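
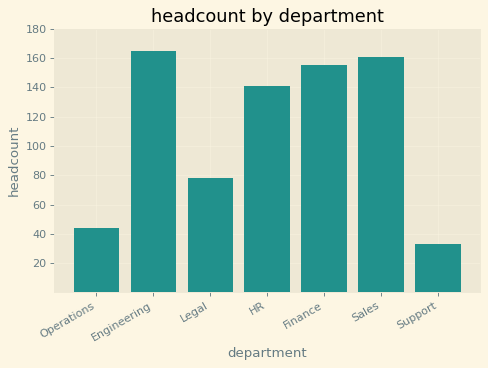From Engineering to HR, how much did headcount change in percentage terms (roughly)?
≈ -12.5%

Engineering ≈ 160, HR ≈ 140; (140 − 160) / 160 ≈ -12.5%.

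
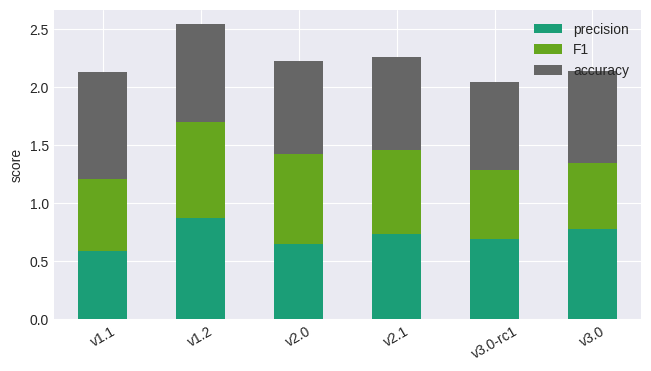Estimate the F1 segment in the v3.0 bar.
≈ 0.5

F1 top ≈ 1.5, bottom ≈ 1.0; segment ≈ 0.5.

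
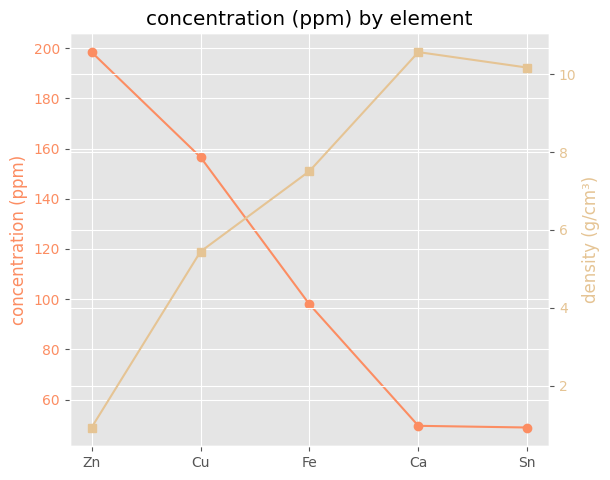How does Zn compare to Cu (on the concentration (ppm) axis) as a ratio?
Zn ≈ 200, Cu ≈ 160; 200/160 ≈ 1.25.

≈ 1.25×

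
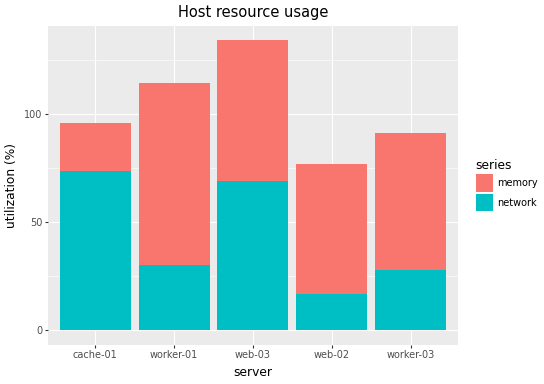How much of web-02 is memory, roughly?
memory top ≈ 80, bottom ≈ 20; segment ≈ 60.

≈ 60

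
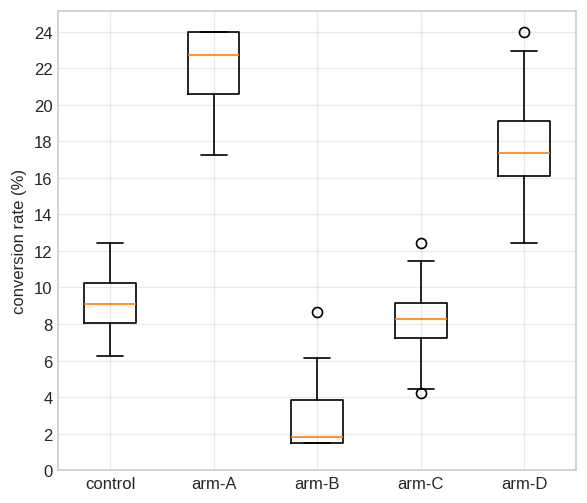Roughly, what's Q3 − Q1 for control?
Q3 ≈ 10, Q1 ≈ 8; IQR ≈ 2.

≈ 2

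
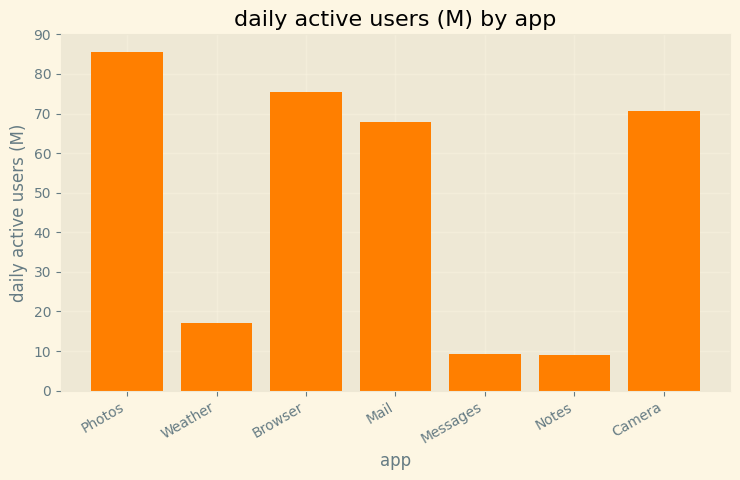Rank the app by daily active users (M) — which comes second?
Top 3: Photos ≈ 90, Browser ≈ 80, Camera ≈ 70.

Browser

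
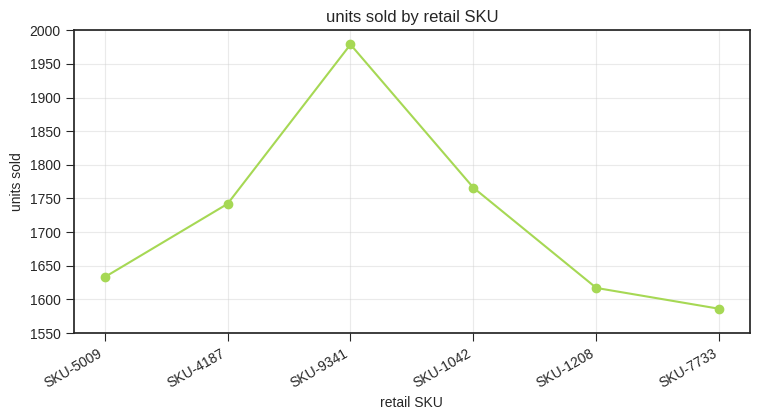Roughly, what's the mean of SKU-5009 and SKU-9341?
≈ 1825

(1650 + 2000) / 2 ≈ 1825.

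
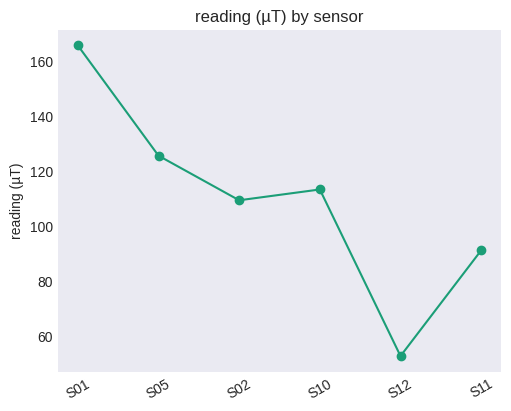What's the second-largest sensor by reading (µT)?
S05

Top 3: S01 ≈ 170, S05 ≈ 130, S10 ≈ 110.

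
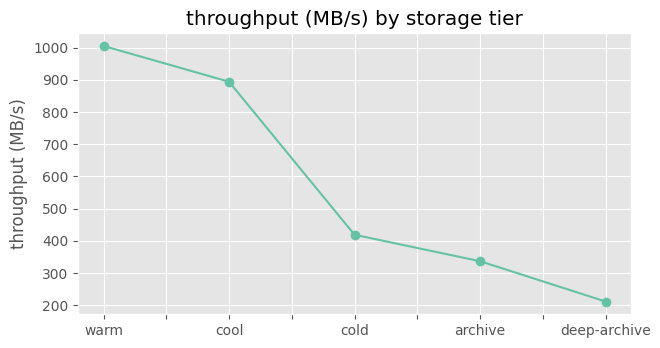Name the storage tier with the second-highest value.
Top 3: warm ≈ 1000, cool ≈ 900, cold ≈ 400.

cool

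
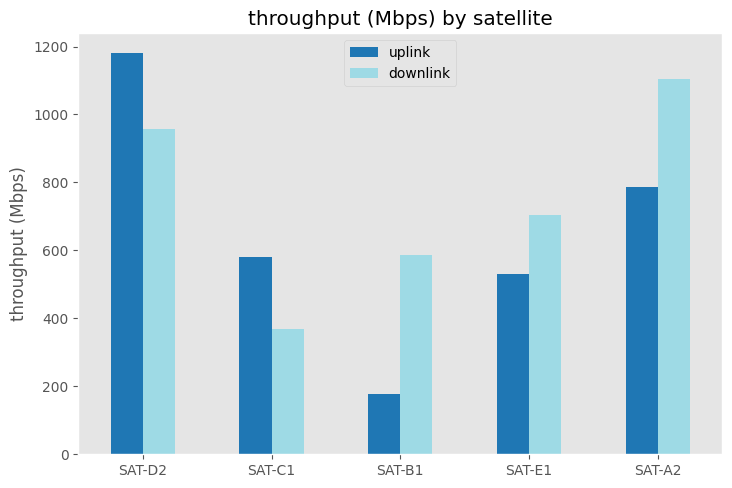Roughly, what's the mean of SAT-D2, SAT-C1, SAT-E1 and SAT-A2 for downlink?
(1000 + 400 + 700 + 1100) / 4 ≈ 800.

≈ 800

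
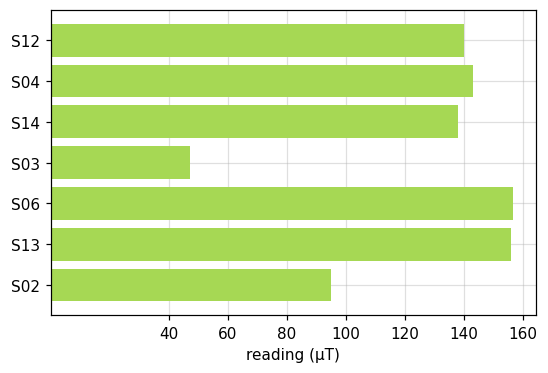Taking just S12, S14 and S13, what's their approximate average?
≈ 147

(140 + 140 + 160) / 3 ≈ 147.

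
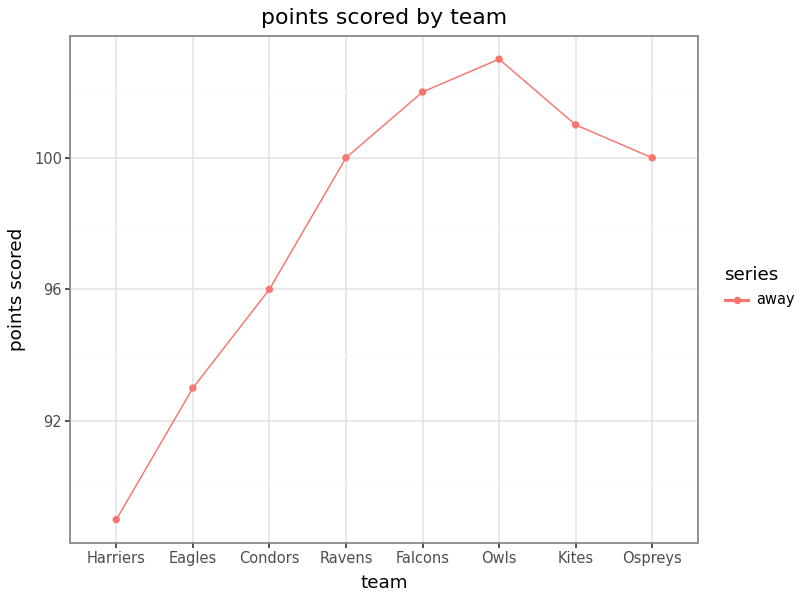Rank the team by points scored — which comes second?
Top 3: Owls ≈ 104, Falcons ≈ 102, Kites ≈ 100.

Falcons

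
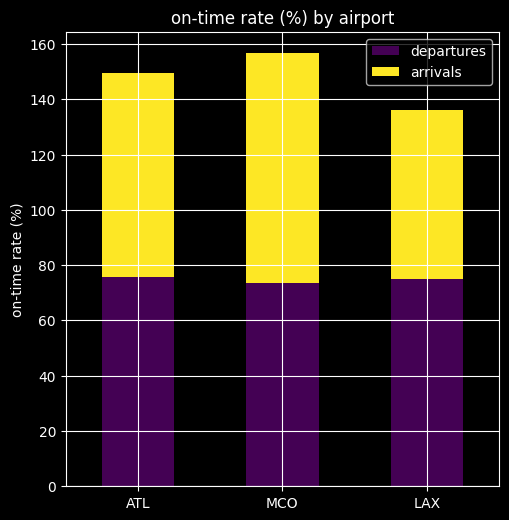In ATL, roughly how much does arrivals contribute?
≈ 60

arrivals top ≈ 140, bottom ≈ 80; segment ≈ 60.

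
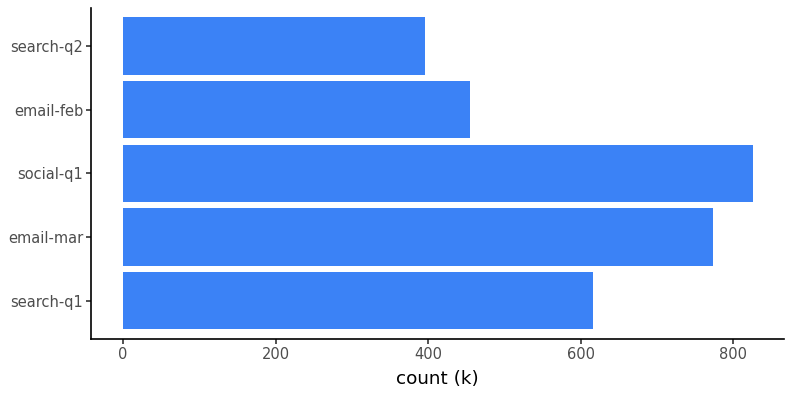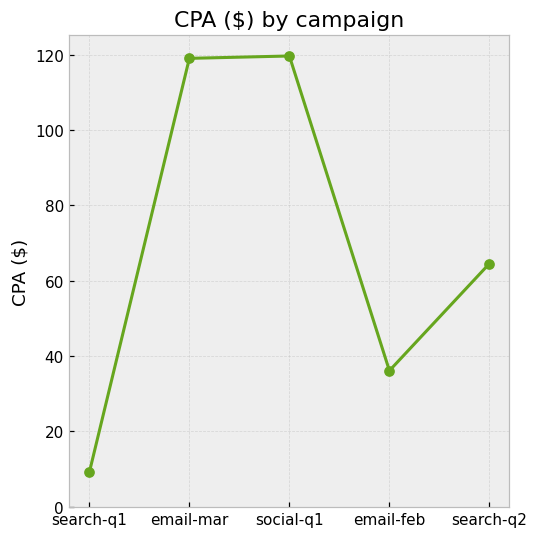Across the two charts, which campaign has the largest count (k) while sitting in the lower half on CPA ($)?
search-q1

Chart 2 median CPA ($) ≈ 60; below-median campaigns: search-q1, email-feb. Among those, search-q1 has the highest count (k) (≈ 600).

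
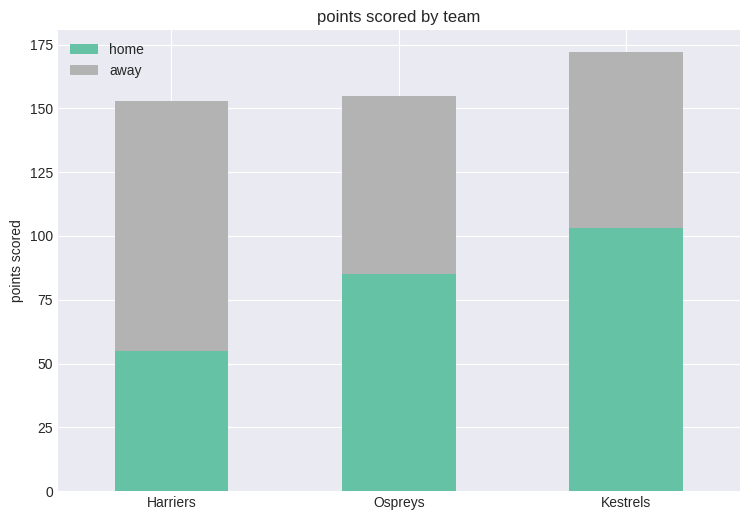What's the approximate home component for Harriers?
home top ≈ 60, bottom ≈ 0; segment ≈ 60.

≈ 60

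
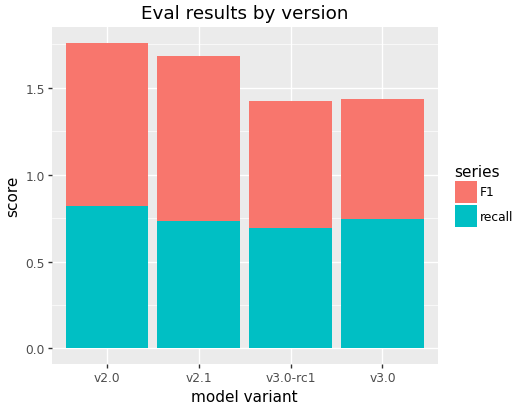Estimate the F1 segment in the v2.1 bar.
F1 top ≈ 1.6, bottom ≈ 0.8; segment ≈ 0.8.

≈ 0.8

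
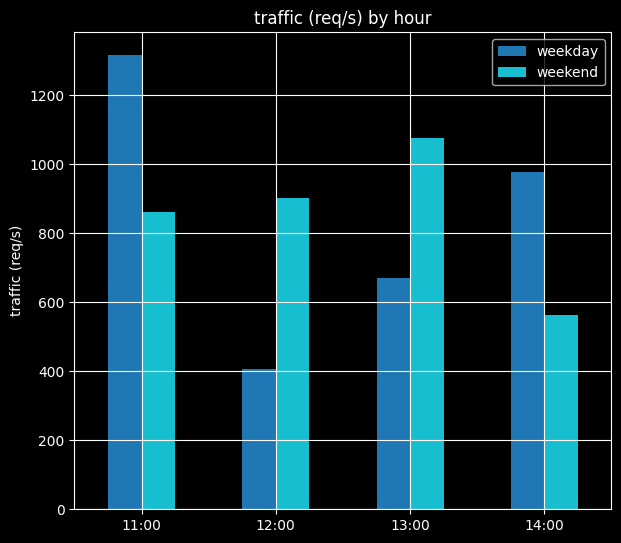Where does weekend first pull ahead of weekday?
11:00: weekend ≈ 800 vs weekday ≈ 1400 (not yet); 12:00: weekend ≈ 1000 vs weekday ≈ 400 (first crossover).

12:00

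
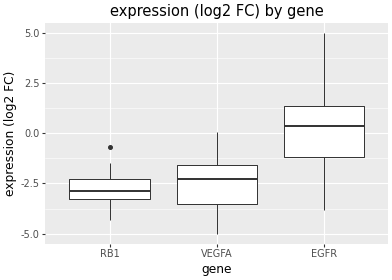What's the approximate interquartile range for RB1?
Q3 ≈ -2.5, Q1 ≈ -3.5; IQR ≈ 1.0.

≈ 1.0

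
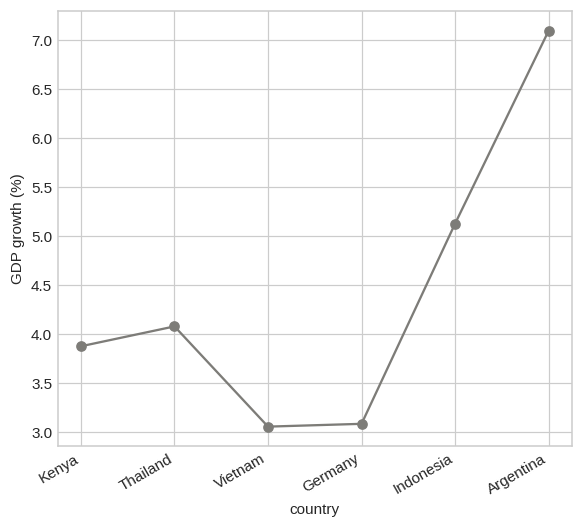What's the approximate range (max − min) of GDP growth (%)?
Max Argentina ≈ 7.0, min Vietnam ≈ 3.0; range ≈ 4.0.

≈ 4.0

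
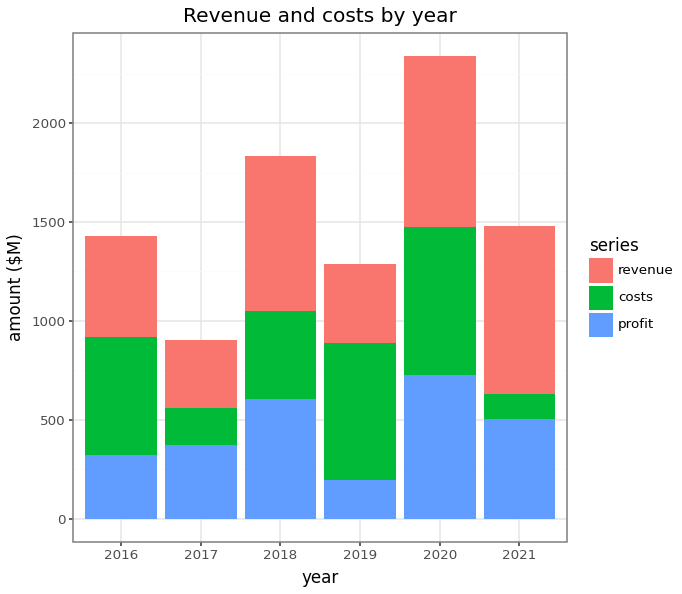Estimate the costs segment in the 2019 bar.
≈ 600

costs top ≈ 800, bottom ≈ 200; segment ≈ 600.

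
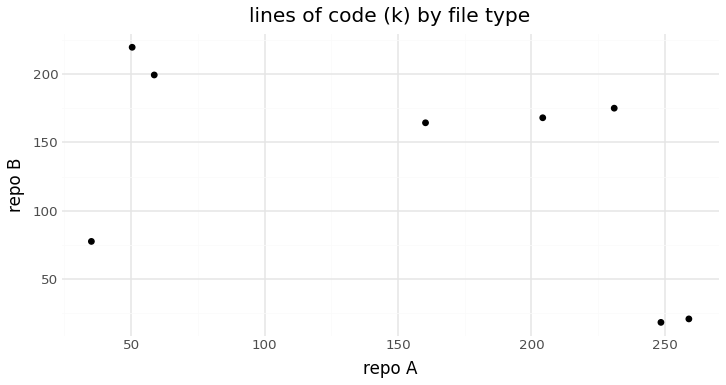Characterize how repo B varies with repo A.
Points are negatively correlated; moderate (|r| ≈ 0.5).

negative, moderate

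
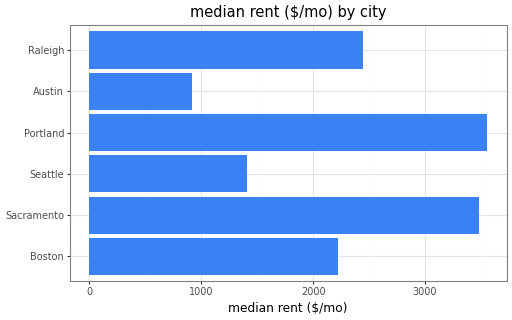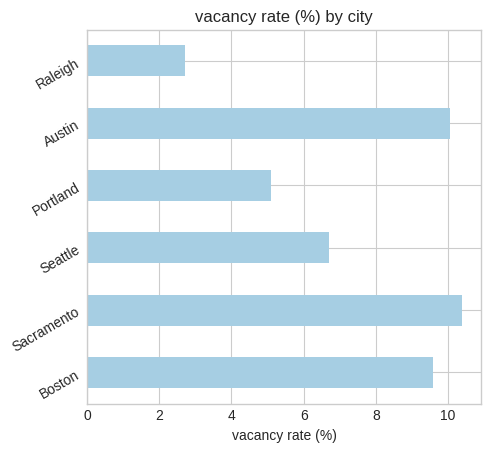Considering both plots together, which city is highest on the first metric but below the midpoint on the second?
Portland

Chart 2 median vacancy rate (%) ≈ 8; below-median cities: Seattle, Portland, Raleigh. Among those, Portland has the highest median rent ($/mo) (≈ 3500).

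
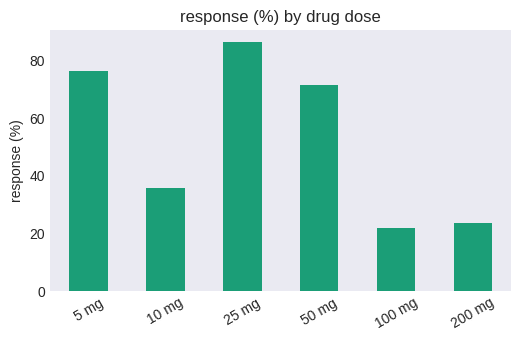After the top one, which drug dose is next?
Top 3: 25 mg ≈ 90, 5 mg ≈ 80, 50 mg ≈ 70.

5 mg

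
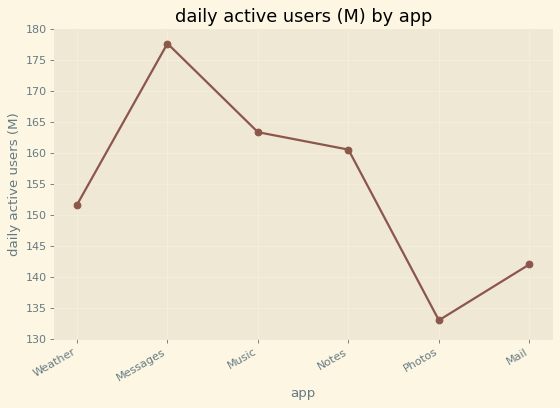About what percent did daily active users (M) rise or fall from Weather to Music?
≈ +10%

Weather ≈ 150, Music ≈ 165; (165 − 150) / 150 ≈ +10%.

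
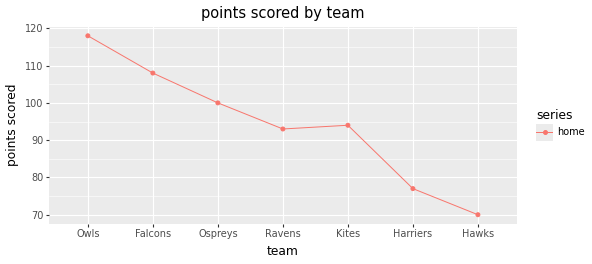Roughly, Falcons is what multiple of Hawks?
Falcons ≈ 110, Hawks ≈ 70; 110/70 ≈ 1.57.

≈ 1.57×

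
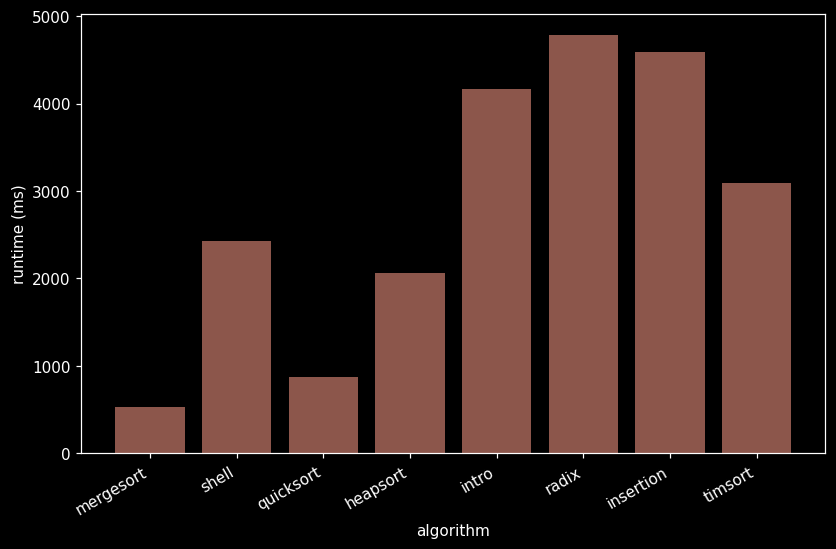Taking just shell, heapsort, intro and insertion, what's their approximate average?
(2500 + 2000 + 4000 + 4500) / 4 ≈ 3250.

≈ 3250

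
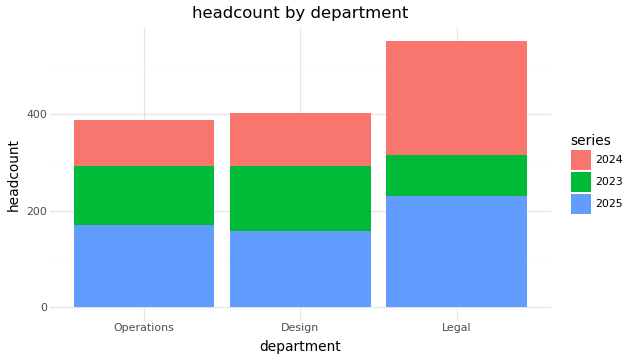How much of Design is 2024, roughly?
2024 top ≈ 400, bottom ≈ 300; segment ≈ 100.

≈ 100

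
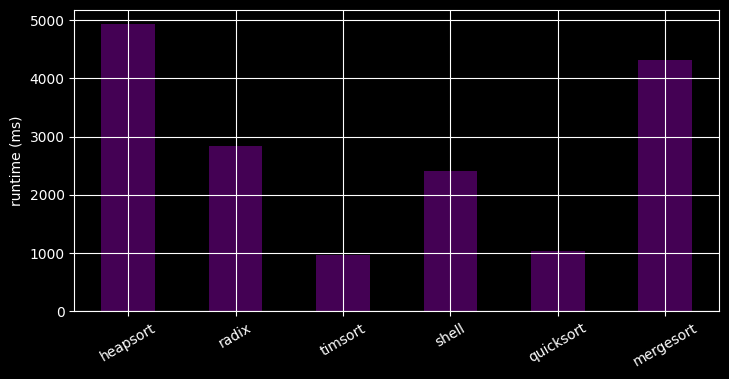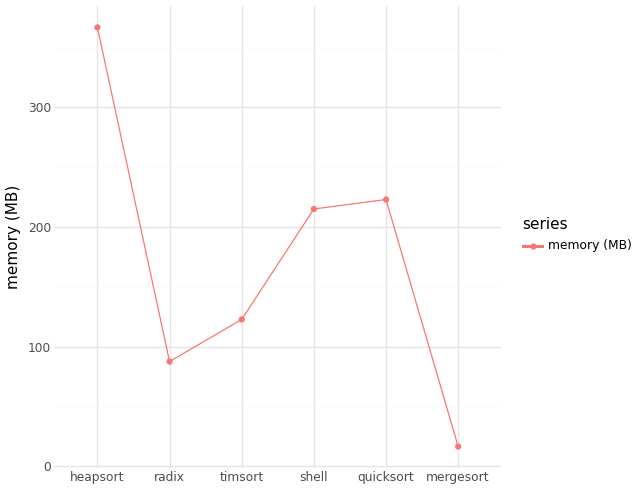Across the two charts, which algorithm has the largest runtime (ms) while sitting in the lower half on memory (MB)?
mergesort

Chart 2 median memory (MB) ≈ 150; below-median algorithms: radix, timsort, mergesort. Among those, mergesort has the highest runtime (ms) (≈ 4500).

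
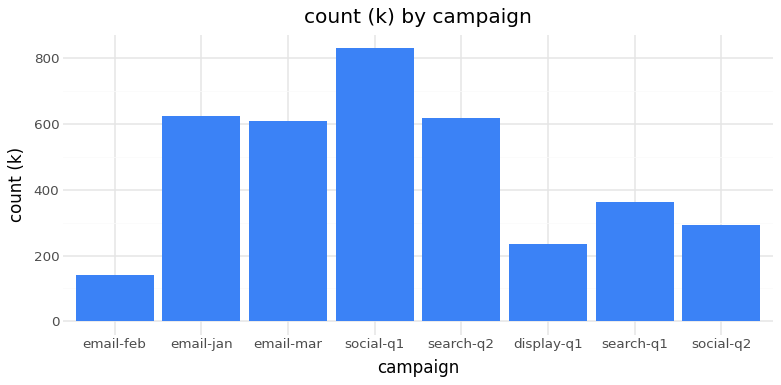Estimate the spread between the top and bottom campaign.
Max social-q1 ≈ 800, min email-feb ≈ 100; range ≈ 700.

≈ 700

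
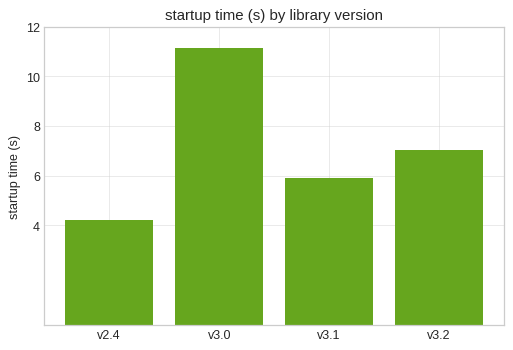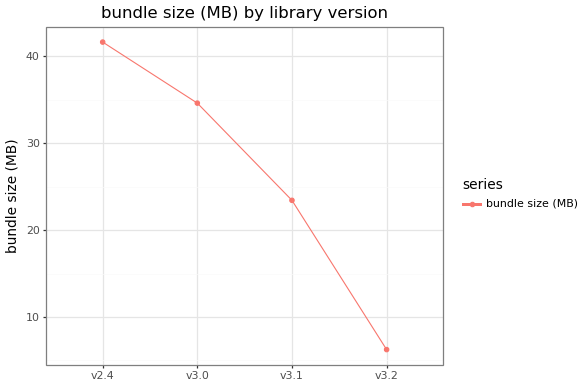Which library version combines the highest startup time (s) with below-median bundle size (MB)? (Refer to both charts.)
Chart 2 median bundle size (MB) ≈ 30; below-median library versions: v3.1, v3.2. Among those, v3.2 has the highest startup time (s) (≈ 8).

v3.2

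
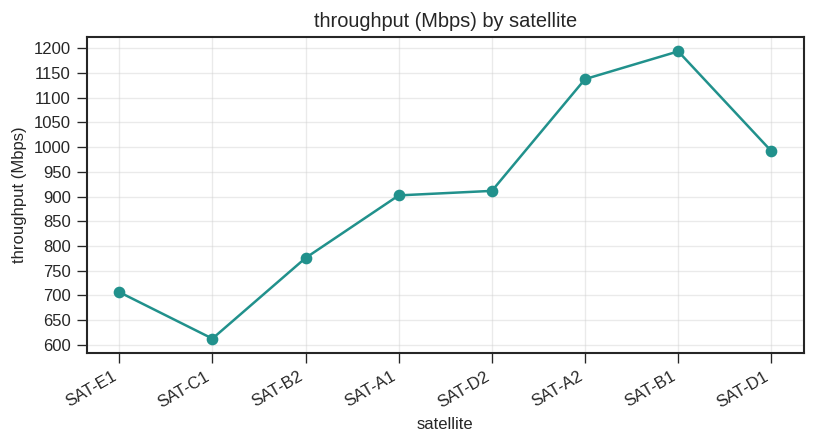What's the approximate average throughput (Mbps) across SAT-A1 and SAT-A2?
≈ 1025

(900 + 1150) / 2 ≈ 1025.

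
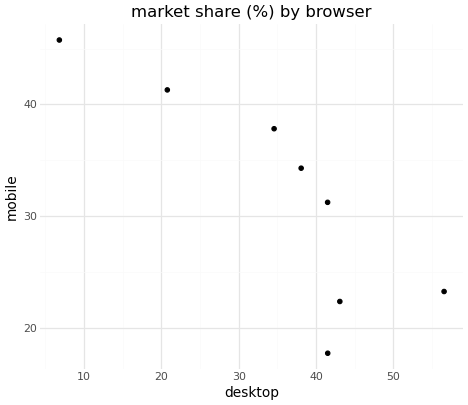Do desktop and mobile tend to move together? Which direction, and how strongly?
Points are negatively correlated; strong (|r| ≈ 0.8).

negative, strong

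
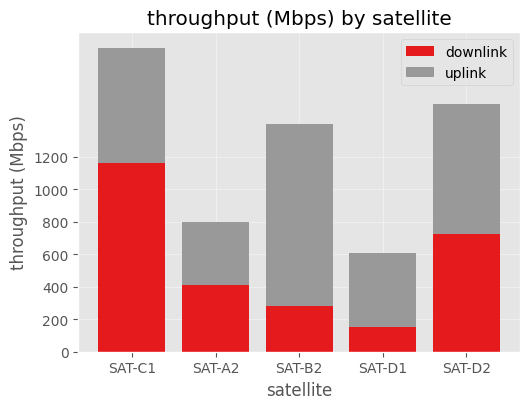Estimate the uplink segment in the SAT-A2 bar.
≈ 400

uplink top ≈ 800, bottom ≈ 400; segment ≈ 400.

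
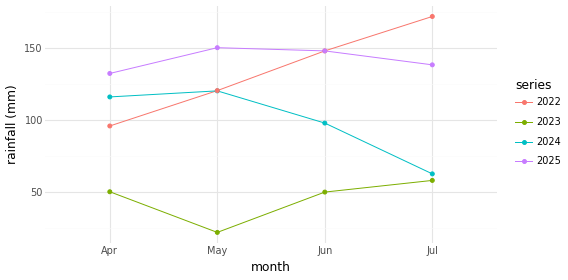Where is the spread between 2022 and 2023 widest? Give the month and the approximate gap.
Jul: 2022 ≈ 180, 2023 ≈ 60 → gap ≈ 120. Next-largest (May) is only ≈ 100.

Jul, ≈ 120 mm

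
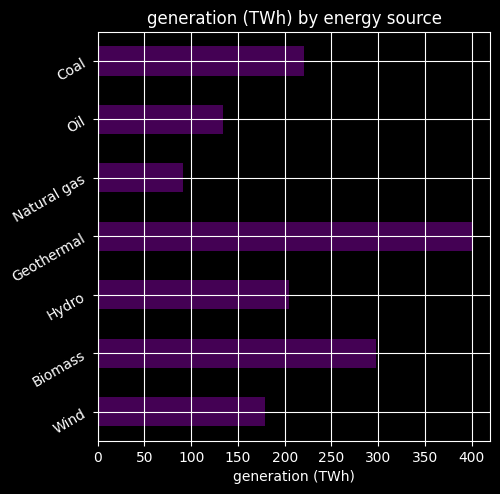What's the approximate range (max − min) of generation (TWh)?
Max Geothermal ≈ 400, min Natural gas ≈ 100; range ≈ 300.

≈ 300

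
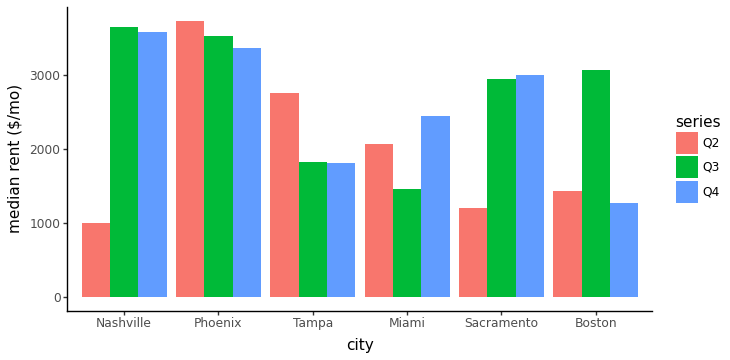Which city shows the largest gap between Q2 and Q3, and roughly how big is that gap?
Nashville: Q2 ≈ 1000, Q3 ≈ 3500 → gap ≈ 2500. Next-largest (Sacramento) is only ≈ 2000.

Nashville, ≈ 2500 $/mo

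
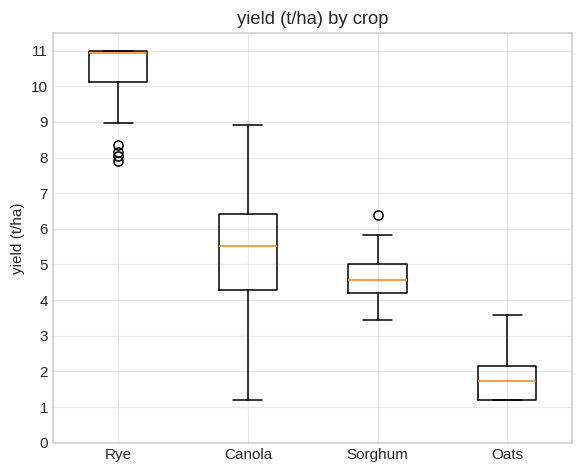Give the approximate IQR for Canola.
≈ 2

Q3 ≈ 6, Q1 ≈ 4; IQR ≈ 2.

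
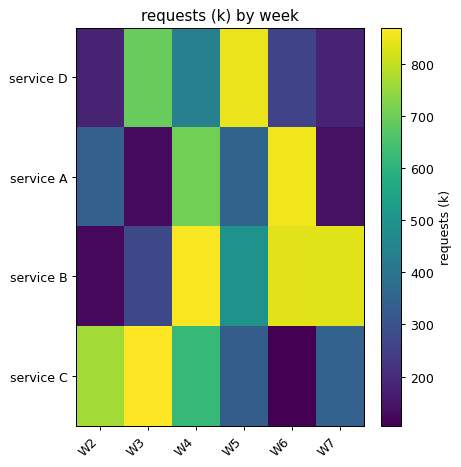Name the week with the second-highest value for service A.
Top 3 for service A: W6 ≈ 900, W4 ≈ 700, W5 ≈ 400.

W4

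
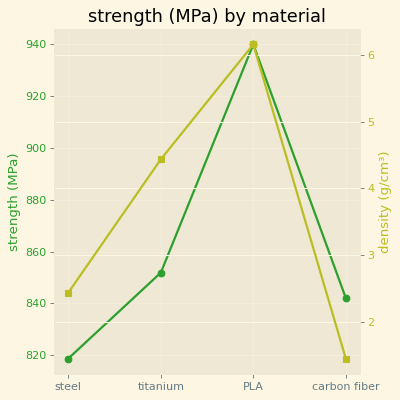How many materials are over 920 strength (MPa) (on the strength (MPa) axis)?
1

Above 920: PLA.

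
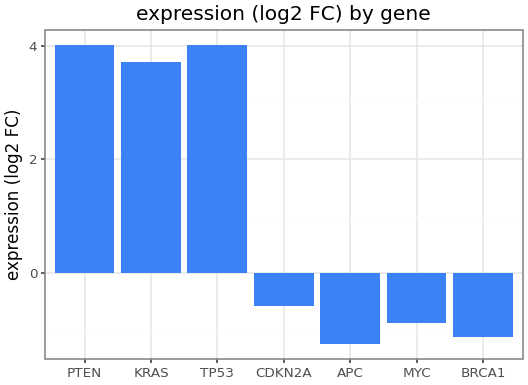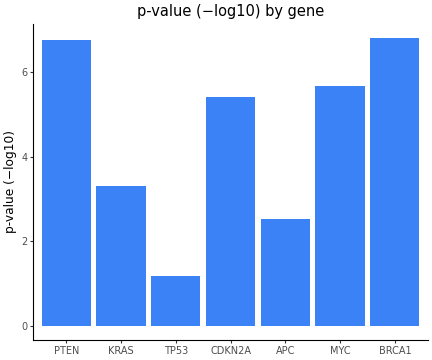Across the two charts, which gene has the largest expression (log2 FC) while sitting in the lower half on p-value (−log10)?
Chart 2 median p-value (−log10) ≈ 5; below-median genes: KRAS, TP53, APC. Among those, TP53 has the highest expression (log2 FC) (≈ 4).

TP53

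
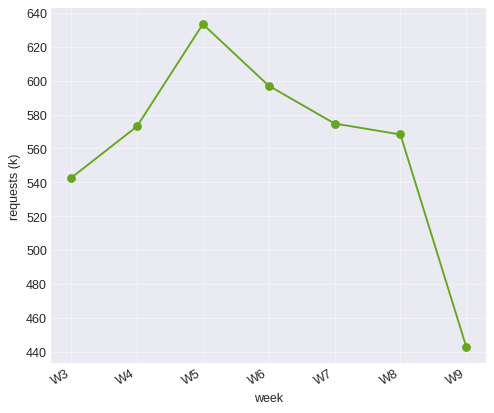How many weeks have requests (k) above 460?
Above 460: W3, W4, W5, W6, W7, W8.

6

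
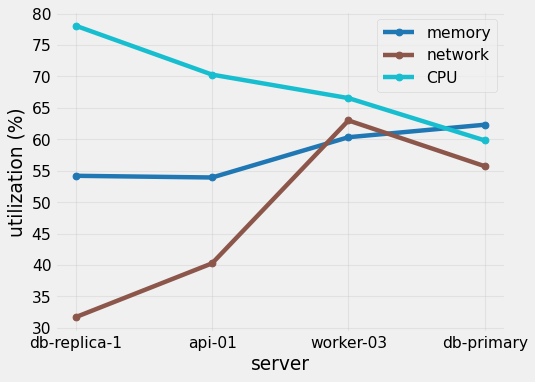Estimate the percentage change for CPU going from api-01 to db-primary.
api-01 ≈ 70, db-primary ≈ 60; (60 − 70) / 70 ≈ -14.3%.

≈ -14.3%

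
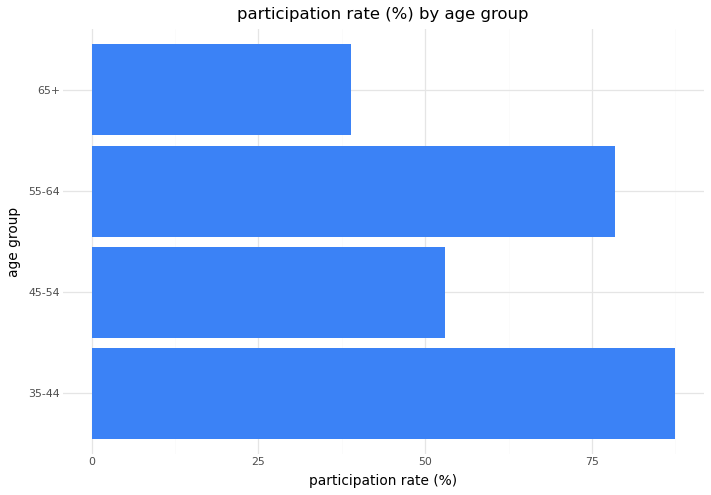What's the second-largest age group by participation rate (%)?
Top 3: 35-44 ≈ 90, 55-64 ≈ 80, 45-54 ≈ 50.

55-64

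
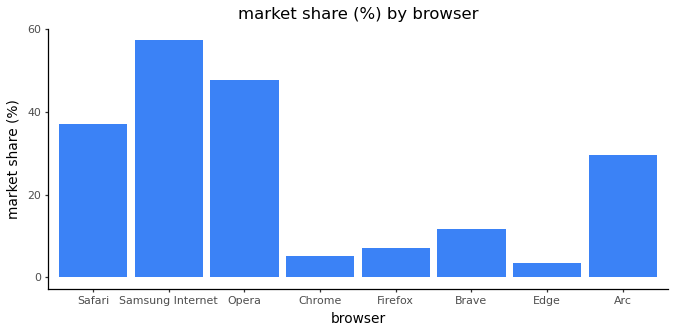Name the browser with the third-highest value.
Top 4: Samsung Internet ≈ 55, Opera ≈ 50, Safari ≈ 35, Arc ≈ 30.

Safari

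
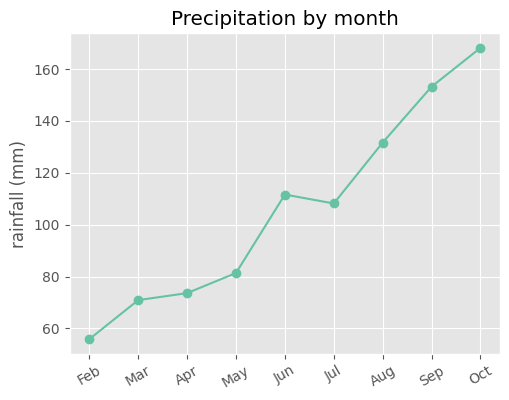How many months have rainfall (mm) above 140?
2

Above 140: Sep, Oct.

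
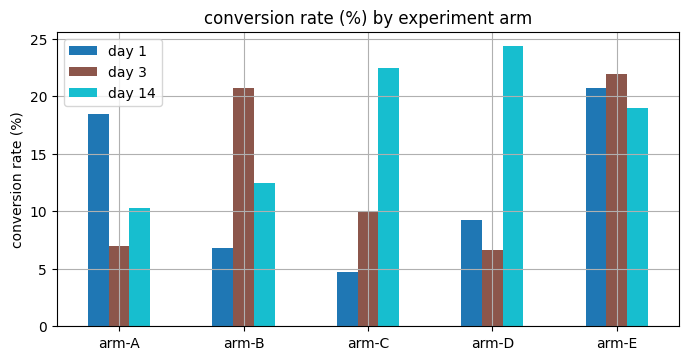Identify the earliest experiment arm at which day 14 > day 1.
arm-B

arm-A: day 14 ≈ 10 vs day 1 ≈ 20 (not yet); arm-B: day 14 ≈ 15 vs day 1 ≈ 5 (first crossover).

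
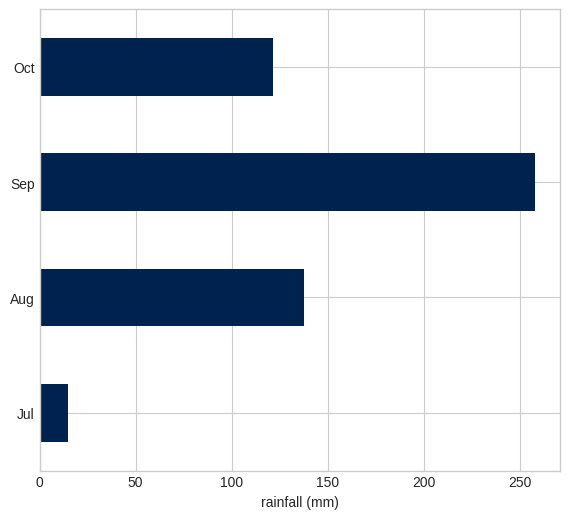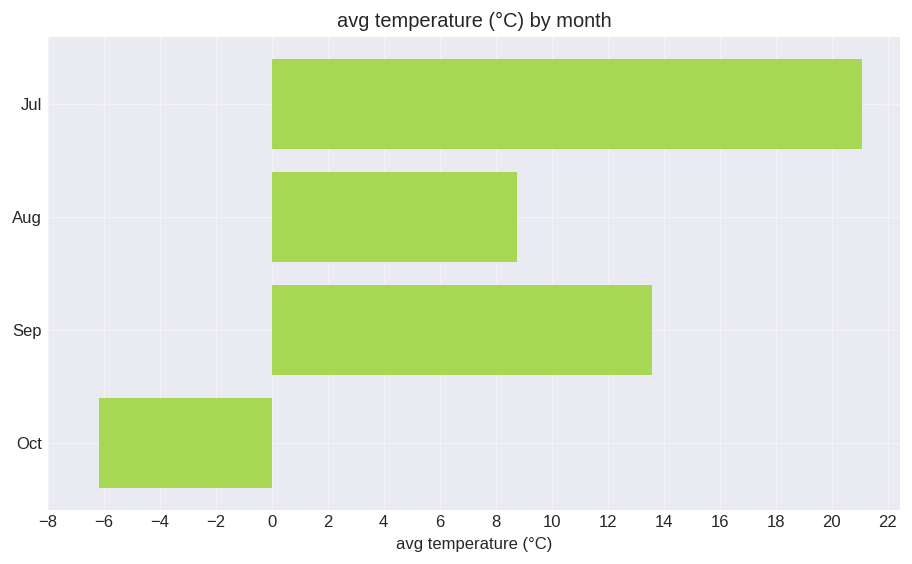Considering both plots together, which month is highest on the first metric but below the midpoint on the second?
Chart 2 median avg temperature (°C) ≈ 12; below-median months: Aug, Oct. Among those, Aug has the highest rainfall (mm) (≈ 150).

Aug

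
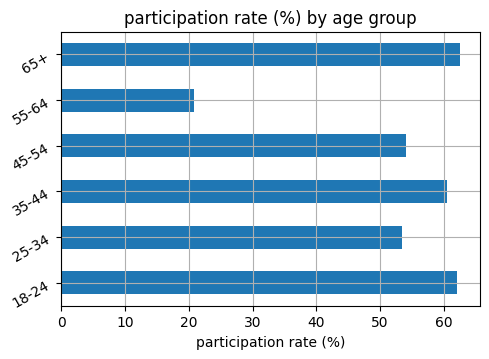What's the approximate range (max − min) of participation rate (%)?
Max 65+ ≈ 60, min 55-64 ≈ 20; range ≈ 40.

≈ 40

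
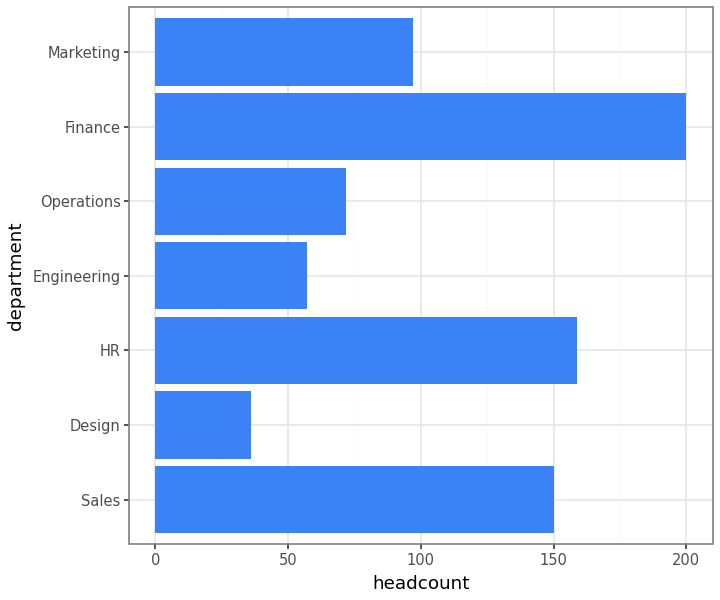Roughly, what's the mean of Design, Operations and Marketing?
(40 + 80 + 100) / 3 ≈ 73.

≈ 73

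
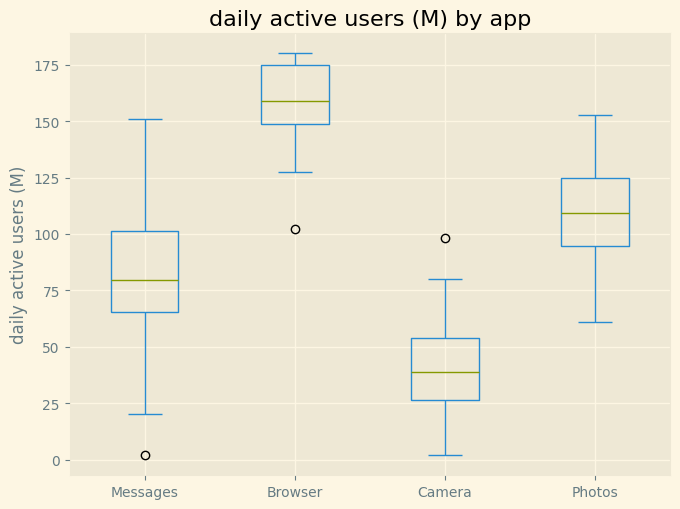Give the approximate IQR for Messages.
Q3 ≈ 100, Q1 ≈ 70; IQR ≈ 30.

≈ 30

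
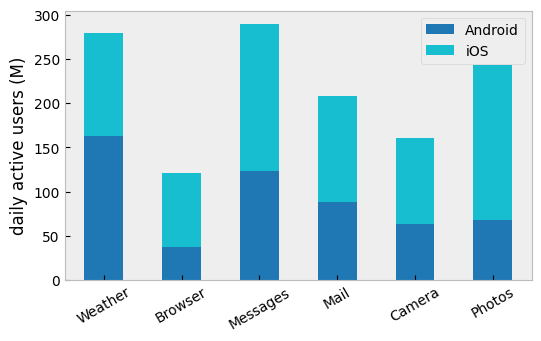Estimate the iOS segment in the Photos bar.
≈ 175

iOS top ≈ 250, bottom ≈ 75; segment ≈ 175.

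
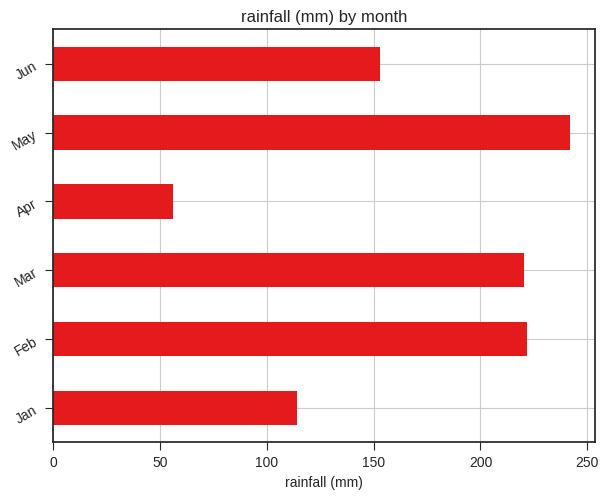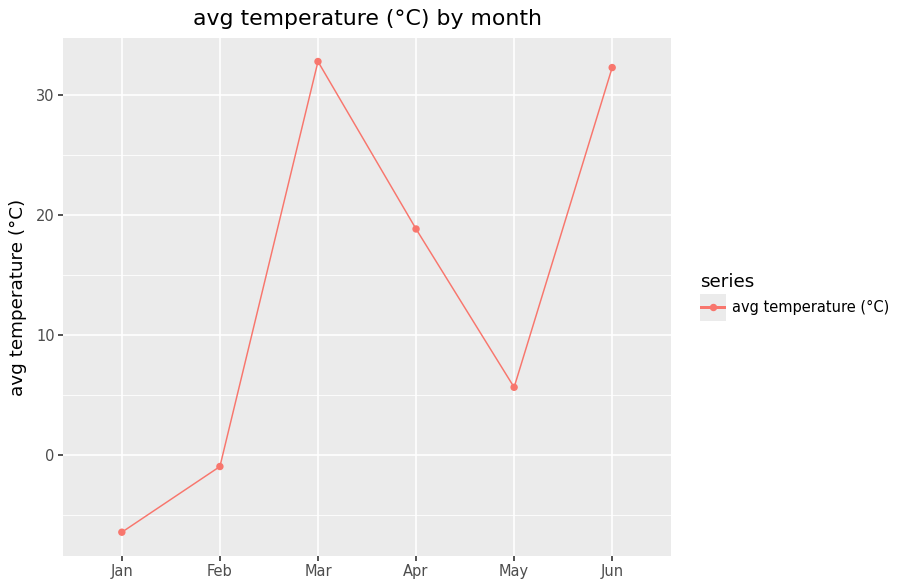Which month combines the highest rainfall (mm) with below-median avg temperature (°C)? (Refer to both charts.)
Chart 2 median avg temperature (°C) ≈ 10; below-median months: Jan, Feb, May. Among those, May has the highest rainfall (mm) (≈ 250).

May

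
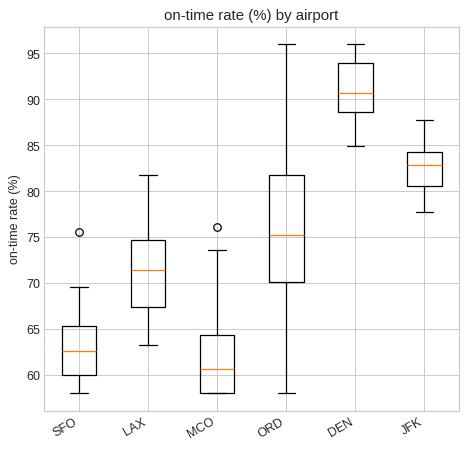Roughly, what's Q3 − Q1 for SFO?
Q3 ≈ 65, Q1 ≈ 60; IQR ≈ 5.

≈ 5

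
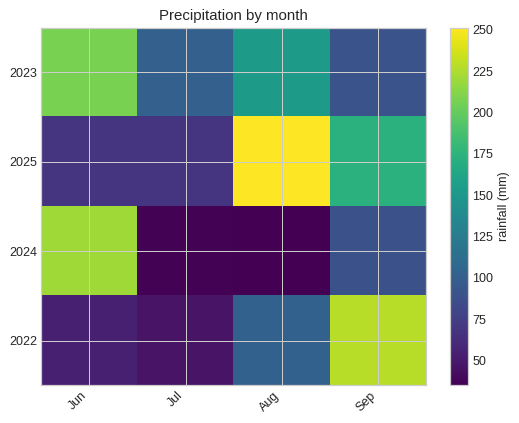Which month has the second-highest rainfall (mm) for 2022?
Top 3 for 2022: Sep ≈ 220, Aug ≈ 100, Jun ≈ 60.

Aug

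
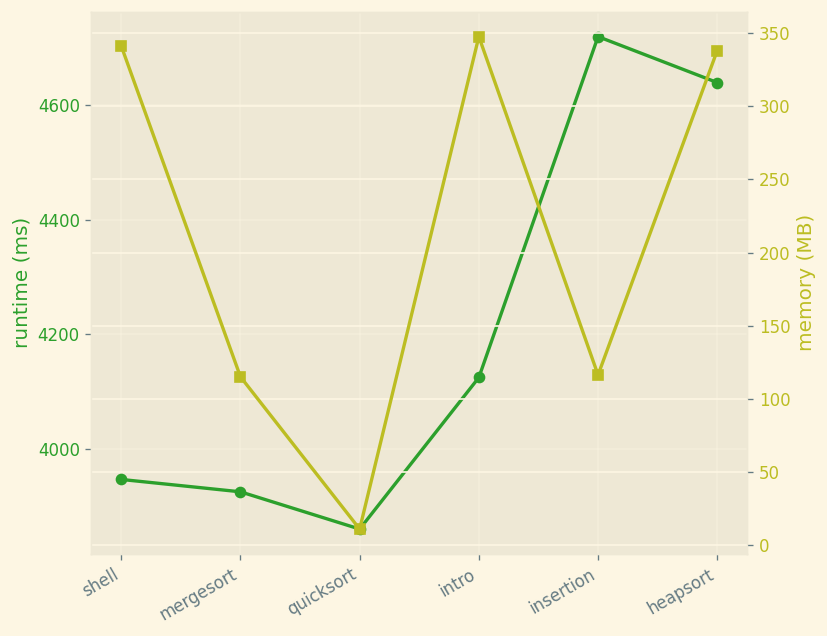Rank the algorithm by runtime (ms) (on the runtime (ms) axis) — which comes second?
Top 3 (on the runtime (ms) axis): insertion ≈ 4700, heapsort ≈ 4600, intro ≈ 4100.

heapsort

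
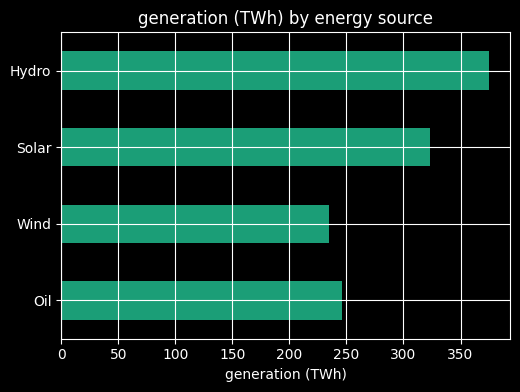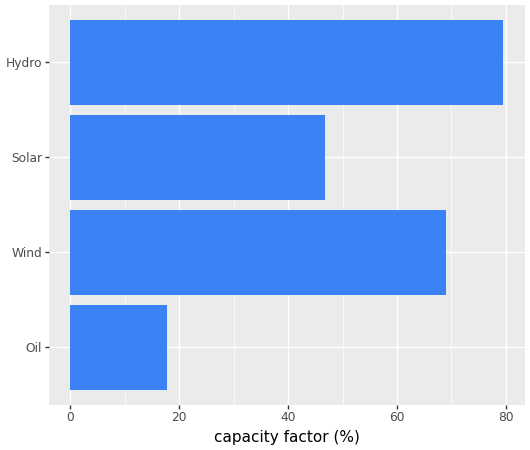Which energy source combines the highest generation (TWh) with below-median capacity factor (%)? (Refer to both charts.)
Chart 2 median capacity factor (%) ≈ 60; below-median energy sources: Oil, Solar. Among those, Solar has the highest generation (TWh) (≈ 300).

Solar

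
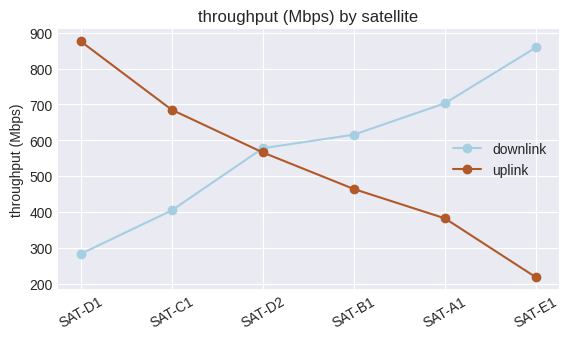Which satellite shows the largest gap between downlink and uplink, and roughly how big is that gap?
SAT-E1, ≈ 700 Mbps

SAT-E1: downlink ≈ 900, uplink ≈ 200 → gap ≈ 700. Next-largest (SAT-D1) is only ≈ 600.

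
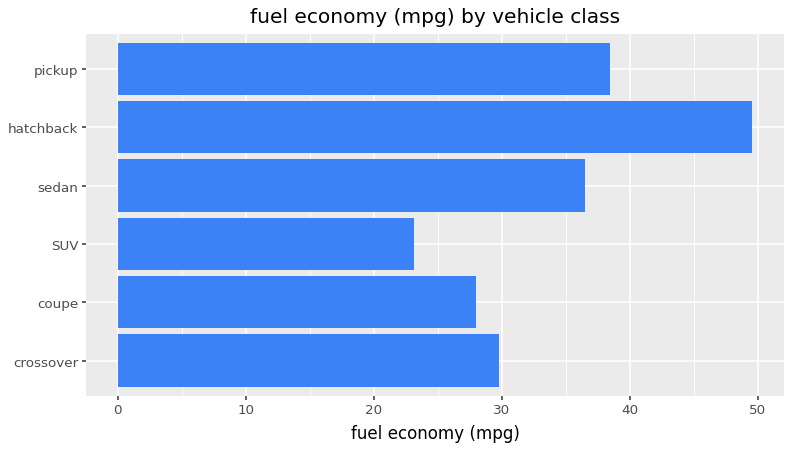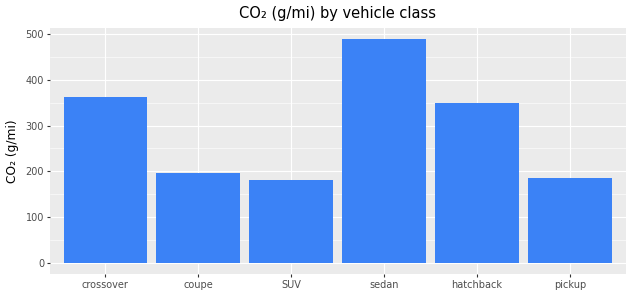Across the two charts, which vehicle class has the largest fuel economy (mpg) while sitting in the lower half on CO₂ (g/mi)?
pickup

Chart 2 median CO₂ (g/mi) ≈ 250; below-median vehicle classes: coupe, SUV, pickup. Among those, pickup has the highest fuel economy (mpg) (≈ 40).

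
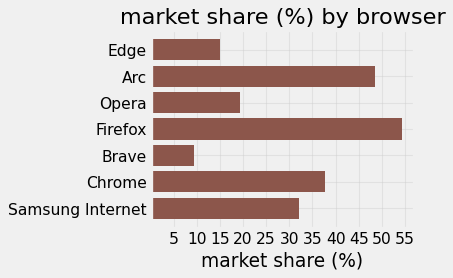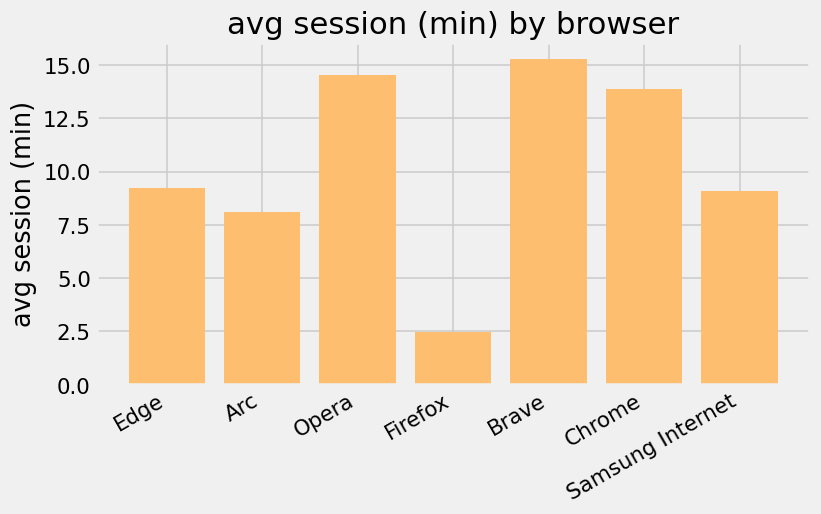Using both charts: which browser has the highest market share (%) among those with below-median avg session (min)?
Firefox

Chart 2 median avg session (min) ≈ 10; below-median browsers: Arc, Firefox, Samsung Internet. Among those, Firefox has the highest market share (%) (≈ 55).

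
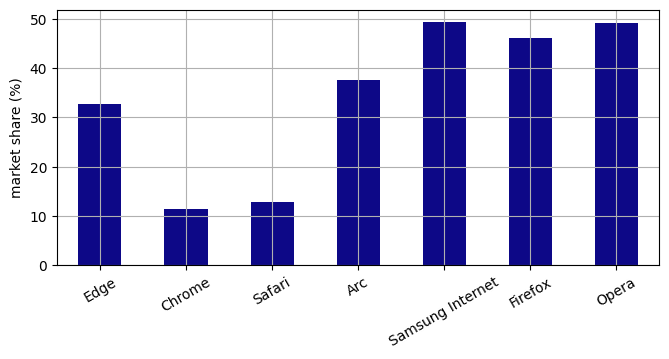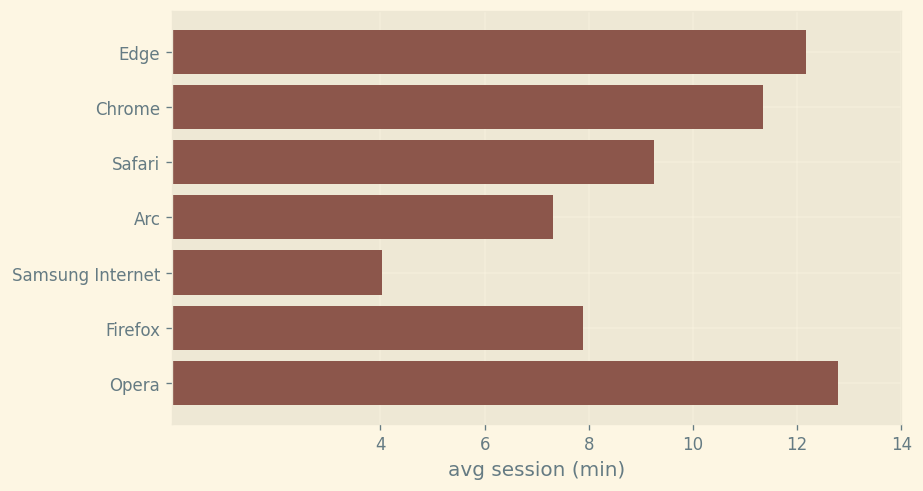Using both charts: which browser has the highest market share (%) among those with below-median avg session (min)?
Chart 2 median avg session (min) ≈ 10; below-median browsers: Arc, Samsung Internet, Firefox. Among those, Samsung Internet has the highest market share (%) (≈ 50).

Samsung Internet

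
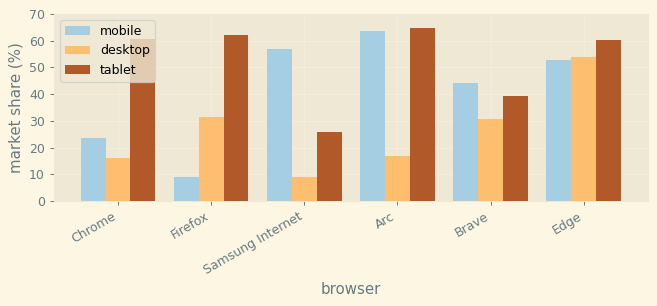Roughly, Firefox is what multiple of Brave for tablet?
Firefox ≈ 60, Brave ≈ 40; 60/40 ≈ 1.5.

≈ 1.5×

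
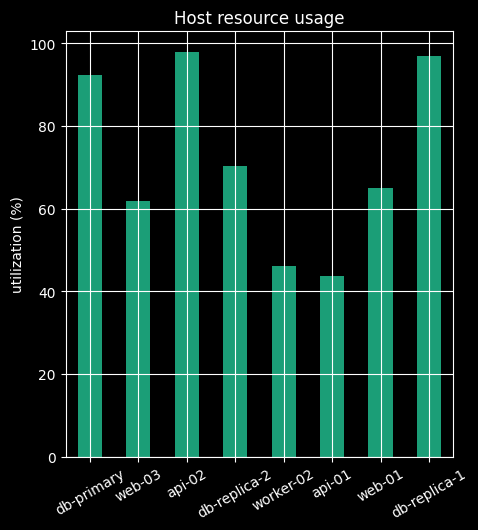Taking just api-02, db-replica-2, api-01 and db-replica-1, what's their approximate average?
≈ 78

(100 + 70 + 40 + 100) / 4 ≈ 78.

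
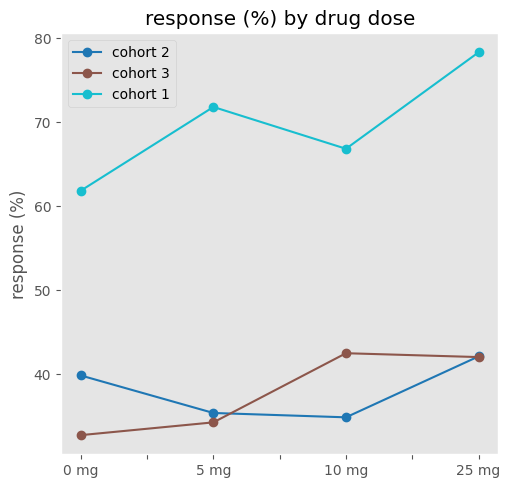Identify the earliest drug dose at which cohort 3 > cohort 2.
5 mg: cohort 3 ≈ 35 vs cohort 2 ≈ 35 (not yet); 10 mg: cohort 3 ≈ 45 vs cohort 2 ≈ 35 (first crossover).

10 mg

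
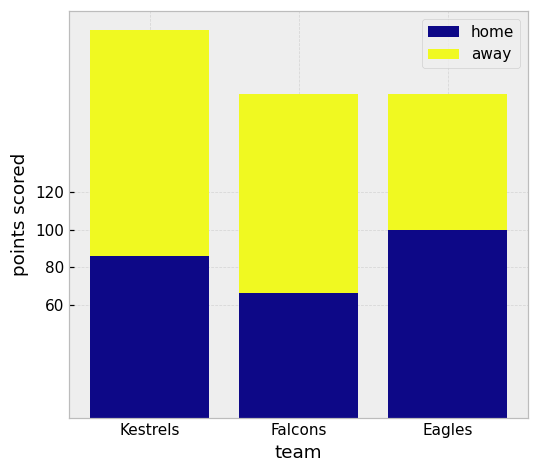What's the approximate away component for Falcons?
away top ≈ 180, bottom ≈ 60; segment ≈ 120.

≈ 120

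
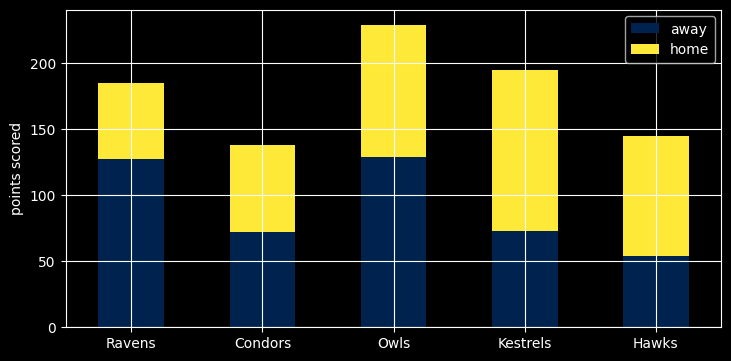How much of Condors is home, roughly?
home top ≈ 140, bottom ≈ 80; segment ≈ 60.

≈ 60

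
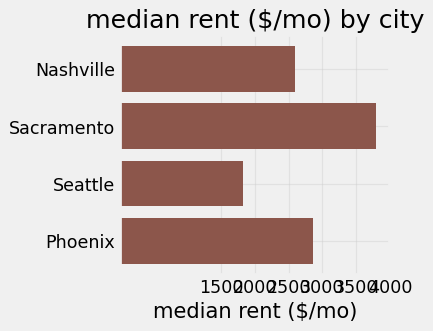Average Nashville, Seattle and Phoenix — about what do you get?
≈ 2500

(2500 + 2000 + 3000) / 3 ≈ 2500.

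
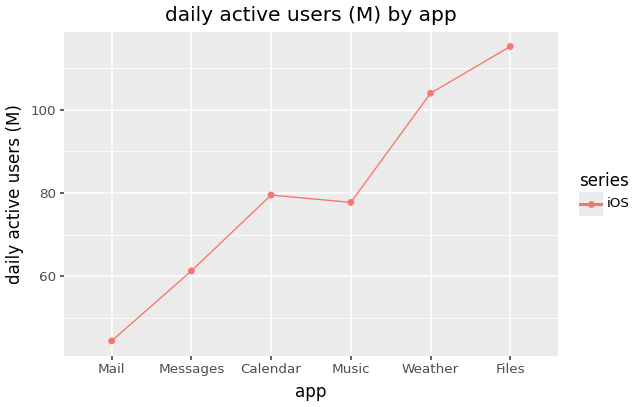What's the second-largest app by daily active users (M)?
Weather

Top 3: Files ≈ 120, Weather ≈ 100, Calendar ≈ 80.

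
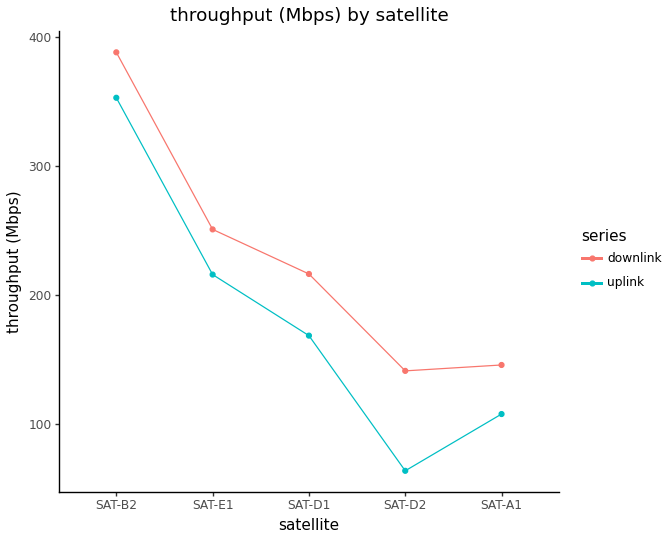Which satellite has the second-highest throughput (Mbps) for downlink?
SAT-E1

Top 3 for downlink: SAT-B2 ≈ 400, SAT-E1 ≈ 250, SAT-D1 ≈ 200.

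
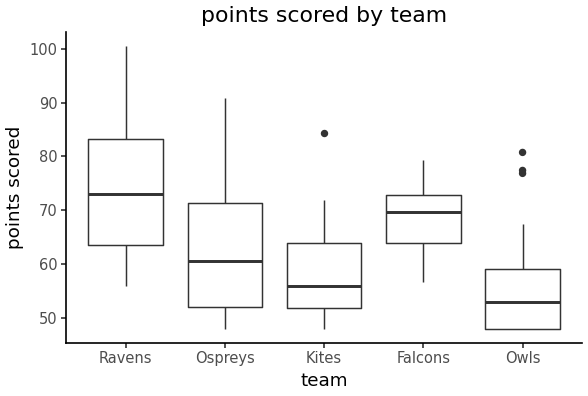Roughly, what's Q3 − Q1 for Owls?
≈ 12

Q3 ≈ 60, Q1 ≈ 48; IQR ≈ 12.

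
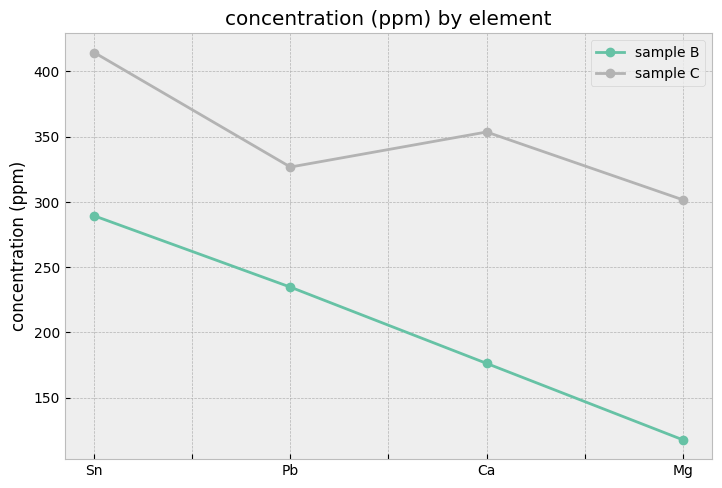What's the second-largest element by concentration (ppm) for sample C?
Ca

Top 3 for sample C: Sn ≈ 425, Ca ≈ 350, Pb ≈ 325.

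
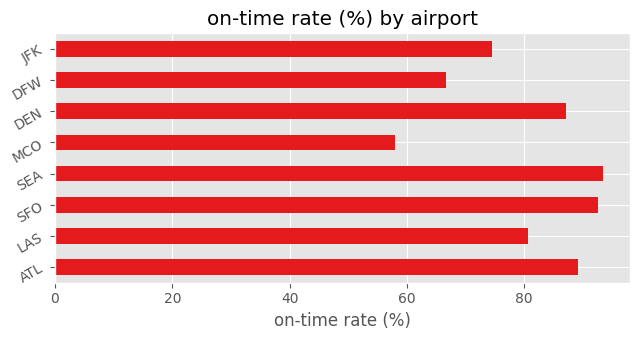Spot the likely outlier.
MCO

MCO ≈ 60; the rest sit between ≈ 70 and ≈ 90.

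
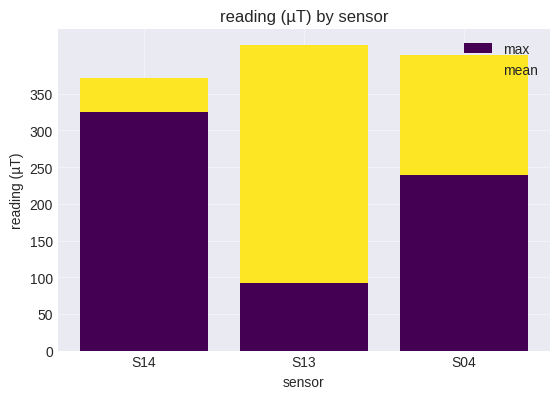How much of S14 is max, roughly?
≈ 350

max top ≈ 350, bottom ≈ 0; segment ≈ 350.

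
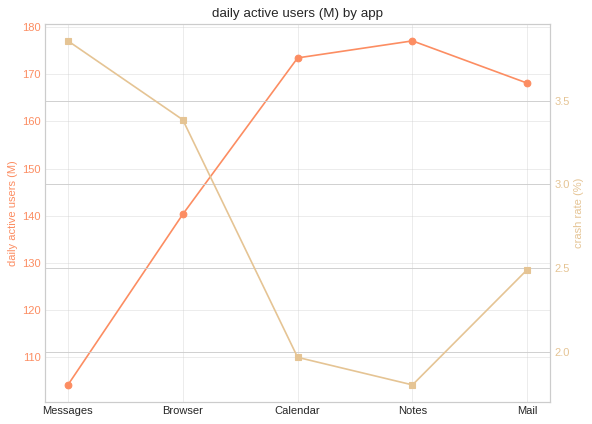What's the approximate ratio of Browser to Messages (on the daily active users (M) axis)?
Browser ≈ 140, Messages ≈ 100; 140/100 ≈ 1.4.

≈ 1.4×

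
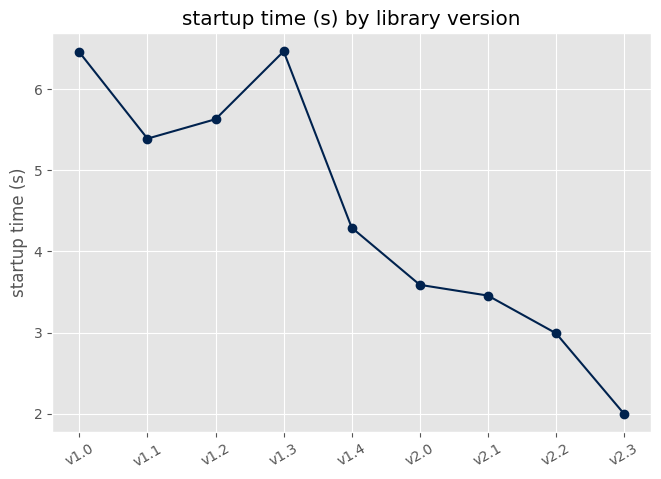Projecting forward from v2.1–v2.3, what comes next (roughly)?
≈ 1.25

Last three: 3.5, 3.0, 2.0 → slope ≈ -0.75/step → next ≈ 1.25.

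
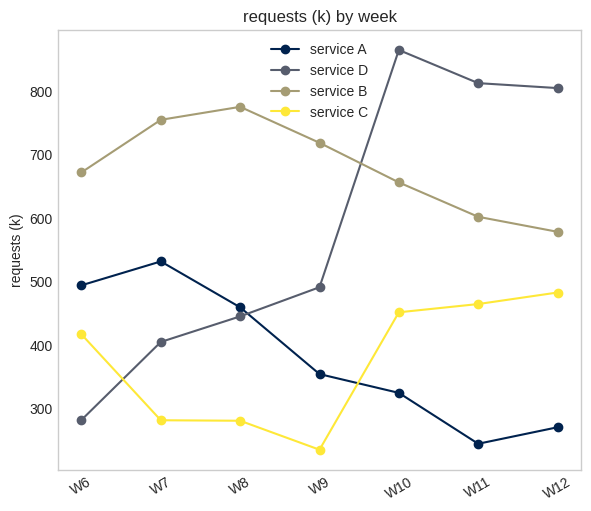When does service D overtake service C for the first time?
W7

W6: service D ≈ 300 vs service C ≈ 400 (not yet); W7: service D ≈ 400 vs service C ≈ 300 (first crossover).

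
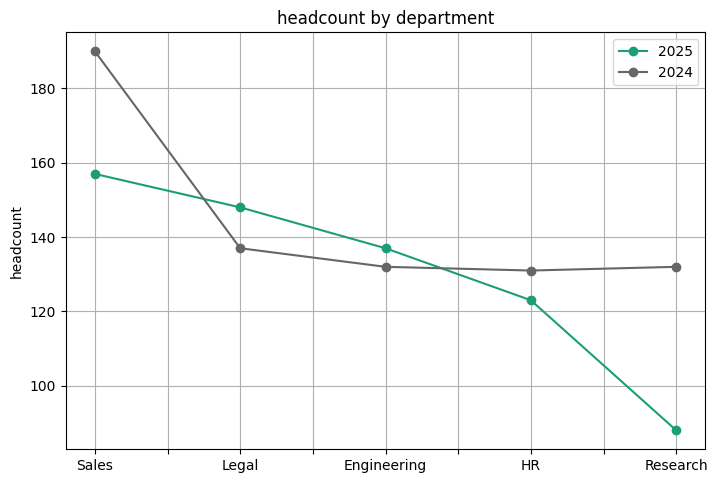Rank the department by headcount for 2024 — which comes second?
Legal

Top 3 for 2024: Sales ≈ 190, Legal ≈ 140, Research ≈ 130.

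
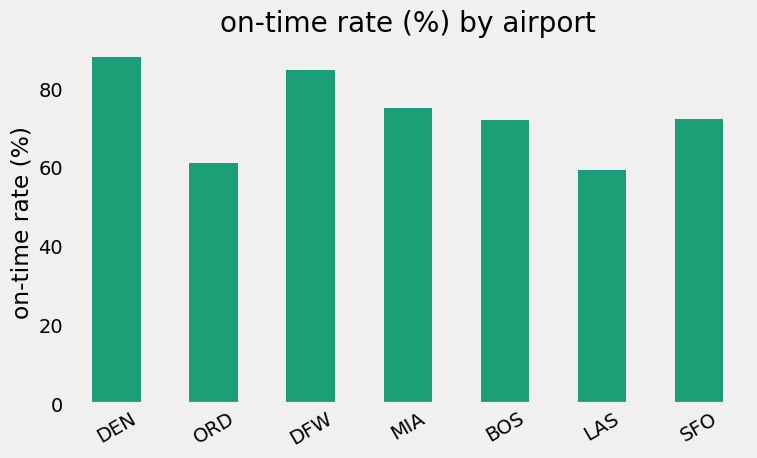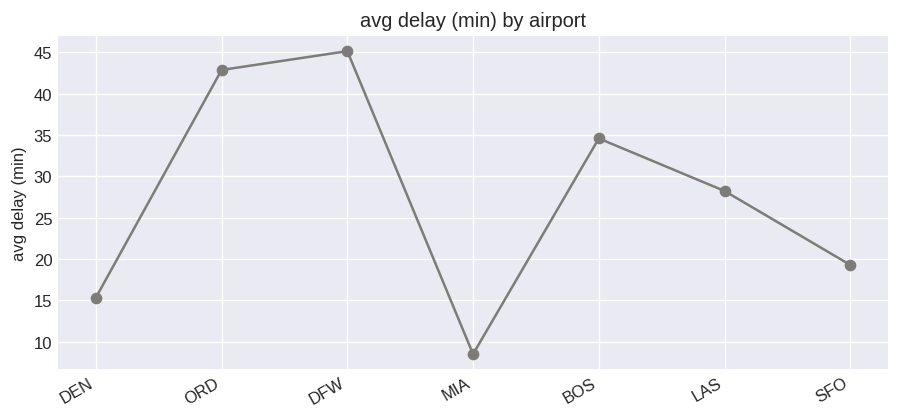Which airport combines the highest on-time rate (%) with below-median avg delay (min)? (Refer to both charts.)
Chart 2 median avg delay (min) ≈ 30; below-median airports: DEN, MIA, SFO. Among those, DEN has the highest on-time rate (%) (≈ 90).

DEN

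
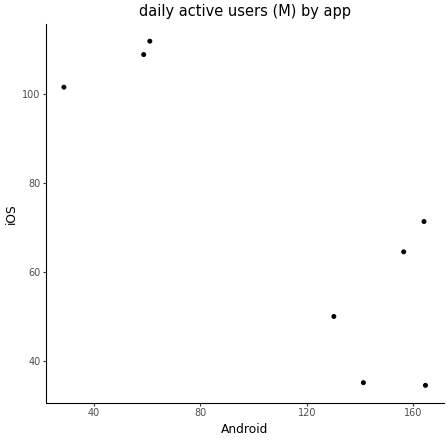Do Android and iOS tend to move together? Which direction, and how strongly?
negative, strong

Points are negatively correlated; strong (|r| ≈ 0.8).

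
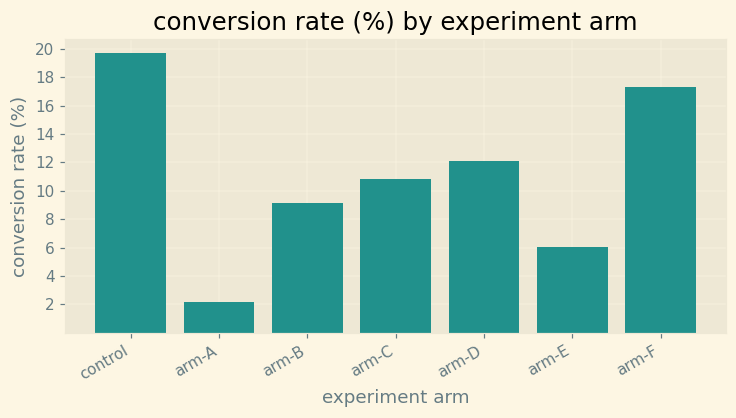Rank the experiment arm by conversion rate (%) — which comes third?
Top 4: control ≈ 20, arm-F ≈ 18, arm-D ≈ 12, arm-C ≈ 10.

arm-D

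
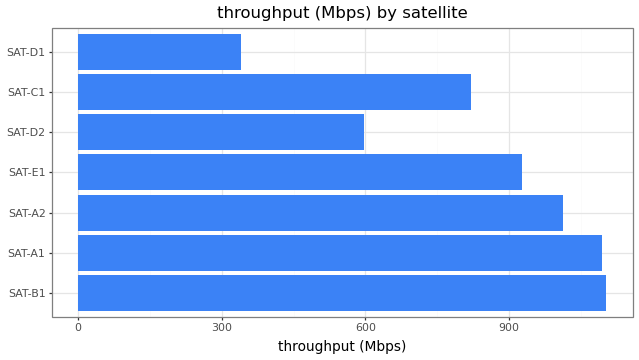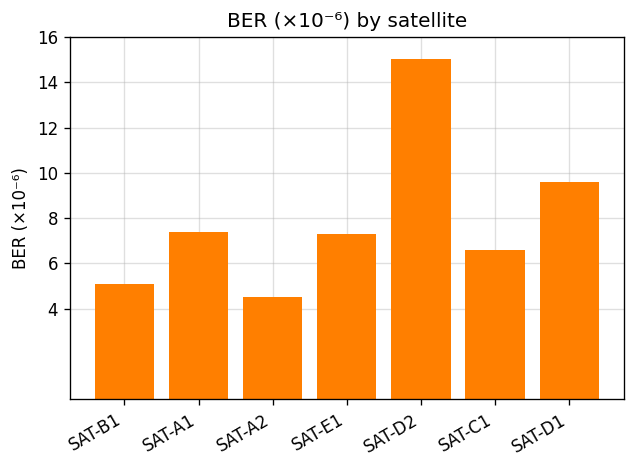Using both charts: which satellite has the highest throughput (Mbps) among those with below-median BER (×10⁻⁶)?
SAT-B1

Chart 2 median BER (×10⁻⁶) ≈ 8; below-median satellites: SAT-B1, SAT-A2, SAT-C1. Among those, SAT-B1 has the highest throughput (Mbps) (≈ 1200).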